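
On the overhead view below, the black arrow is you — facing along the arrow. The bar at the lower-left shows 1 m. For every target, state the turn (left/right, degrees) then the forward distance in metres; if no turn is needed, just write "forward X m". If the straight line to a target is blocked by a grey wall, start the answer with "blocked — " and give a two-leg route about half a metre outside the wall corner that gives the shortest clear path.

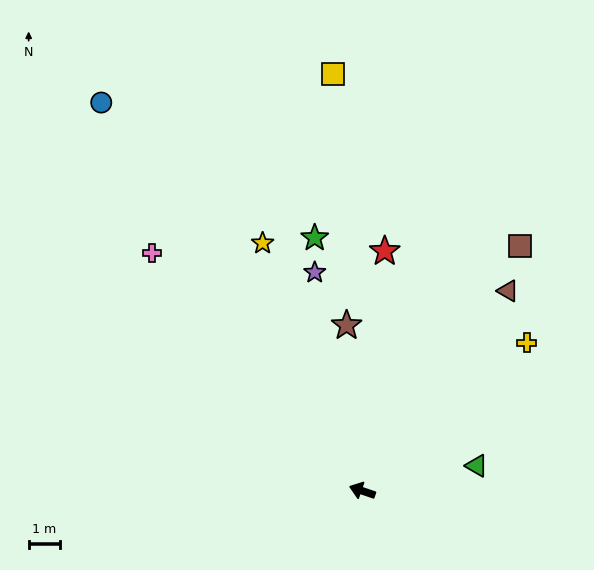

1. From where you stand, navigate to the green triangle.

turn right 149°, forward 3.8 m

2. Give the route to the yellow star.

turn right 49°, forward 8.7 m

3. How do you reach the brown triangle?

turn right 107°, forward 8.0 m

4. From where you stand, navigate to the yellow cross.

turn right 119°, forward 7.2 m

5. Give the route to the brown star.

turn right 66°, forward 5.4 m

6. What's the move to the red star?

turn right 76°, forward 7.8 m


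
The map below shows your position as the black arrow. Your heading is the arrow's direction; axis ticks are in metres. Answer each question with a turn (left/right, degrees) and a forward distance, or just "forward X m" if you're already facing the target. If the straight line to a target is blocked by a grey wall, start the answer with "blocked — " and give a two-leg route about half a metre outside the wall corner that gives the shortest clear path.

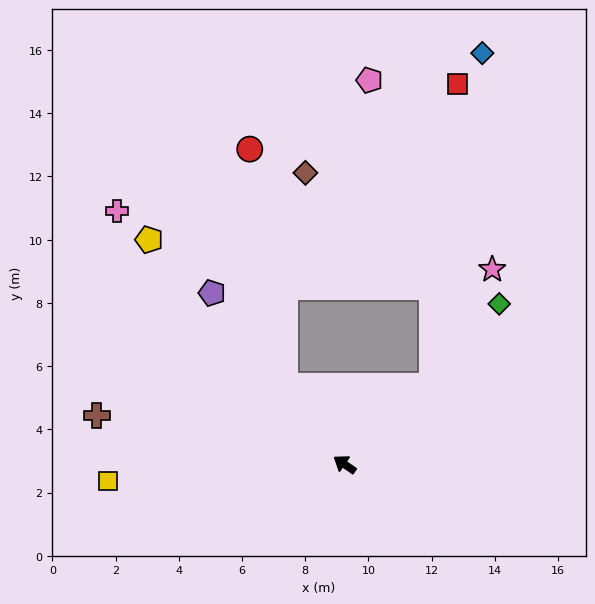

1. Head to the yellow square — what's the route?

turn left 39°, forward 7.5 m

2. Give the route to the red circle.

blocked — turn right 18°, forward 3.1 m, then turn right 29°, forward 7.6 m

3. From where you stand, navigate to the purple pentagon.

turn right 18°, forward 6.9 m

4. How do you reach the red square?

blocked — turn right 103°, forward 3.7 m, then turn left 43°, forward 9.6 m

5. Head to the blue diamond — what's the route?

blocked — turn right 103°, forward 3.7 m, then turn left 39°, forward 10.6 m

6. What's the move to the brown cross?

turn left 23°, forward 8.0 m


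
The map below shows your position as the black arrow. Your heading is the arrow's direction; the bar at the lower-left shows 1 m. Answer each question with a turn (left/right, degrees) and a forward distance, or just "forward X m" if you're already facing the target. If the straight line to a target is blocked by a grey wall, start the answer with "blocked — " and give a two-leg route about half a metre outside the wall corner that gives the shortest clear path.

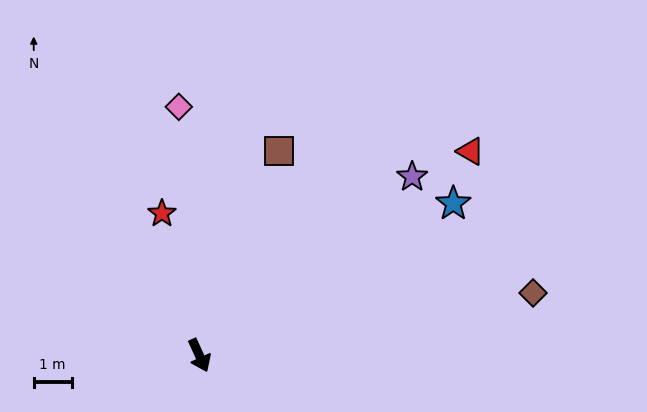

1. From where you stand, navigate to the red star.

turn left 170°, forward 3.9 m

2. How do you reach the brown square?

turn left 134°, forward 5.8 m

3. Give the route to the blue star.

turn left 96°, forward 7.8 m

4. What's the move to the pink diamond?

turn left 160°, forward 6.6 m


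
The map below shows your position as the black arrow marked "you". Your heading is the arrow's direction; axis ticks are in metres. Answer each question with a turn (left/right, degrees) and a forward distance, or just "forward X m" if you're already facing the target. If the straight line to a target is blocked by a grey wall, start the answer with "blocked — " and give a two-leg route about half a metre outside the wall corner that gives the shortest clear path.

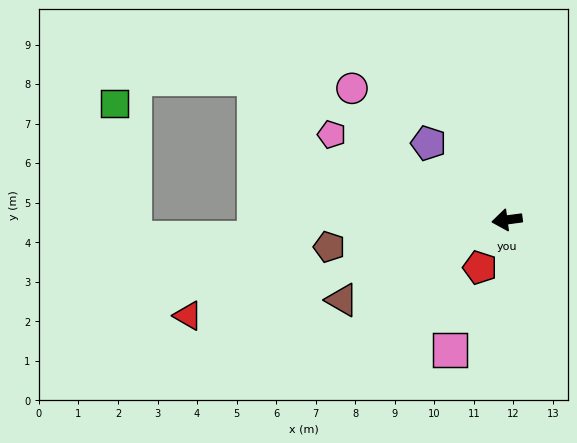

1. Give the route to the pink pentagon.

turn right 34°, forward 4.9 m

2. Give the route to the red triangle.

turn left 9°, forward 8.4 m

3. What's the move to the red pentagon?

turn left 53°, forward 1.4 m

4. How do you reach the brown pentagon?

forward 4.5 m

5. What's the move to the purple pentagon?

turn right 52°, forward 2.8 m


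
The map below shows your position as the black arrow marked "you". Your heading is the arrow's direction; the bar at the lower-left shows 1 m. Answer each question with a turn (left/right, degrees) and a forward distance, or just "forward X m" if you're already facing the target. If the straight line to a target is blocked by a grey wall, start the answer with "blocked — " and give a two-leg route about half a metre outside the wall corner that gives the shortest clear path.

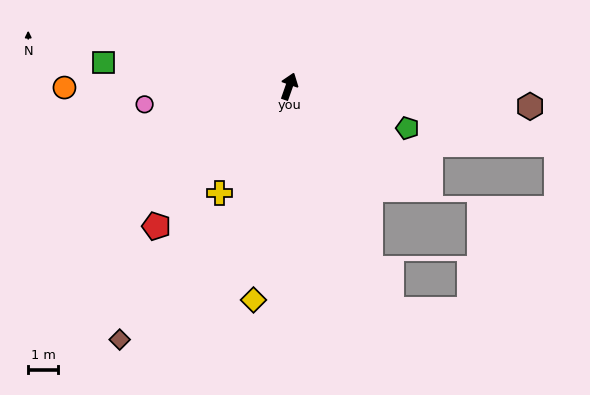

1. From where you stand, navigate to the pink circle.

turn left 116°, forward 4.9 m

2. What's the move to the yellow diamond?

turn right 170°, forward 7.3 m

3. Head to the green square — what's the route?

turn left 102°, forward 6.3 m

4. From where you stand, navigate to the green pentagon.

turn right 90°, forward 4.2 m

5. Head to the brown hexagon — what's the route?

turn right 75°, forward 8.1 m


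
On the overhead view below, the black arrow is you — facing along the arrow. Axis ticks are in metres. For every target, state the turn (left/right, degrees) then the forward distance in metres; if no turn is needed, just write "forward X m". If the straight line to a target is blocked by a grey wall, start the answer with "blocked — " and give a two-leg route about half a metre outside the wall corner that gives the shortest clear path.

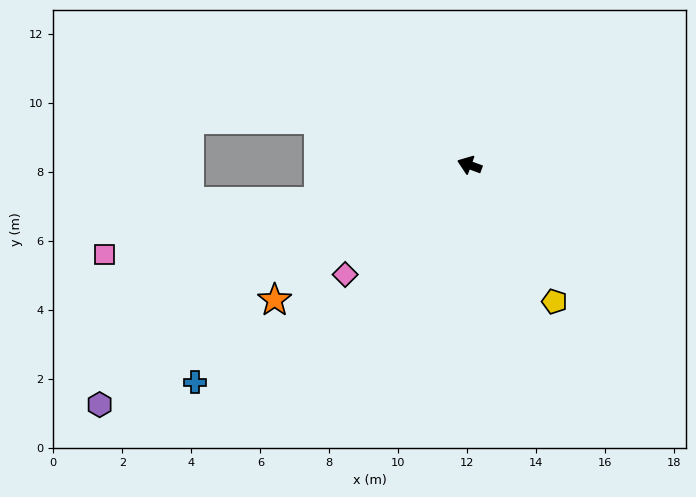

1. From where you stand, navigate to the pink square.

turn left 34°, forward 10.9 m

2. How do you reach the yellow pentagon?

turn left 142°, forward 4.7 m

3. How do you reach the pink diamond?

turn left 61°, forward 4.8 m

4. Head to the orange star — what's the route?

turn left 55°, forward 6.9 m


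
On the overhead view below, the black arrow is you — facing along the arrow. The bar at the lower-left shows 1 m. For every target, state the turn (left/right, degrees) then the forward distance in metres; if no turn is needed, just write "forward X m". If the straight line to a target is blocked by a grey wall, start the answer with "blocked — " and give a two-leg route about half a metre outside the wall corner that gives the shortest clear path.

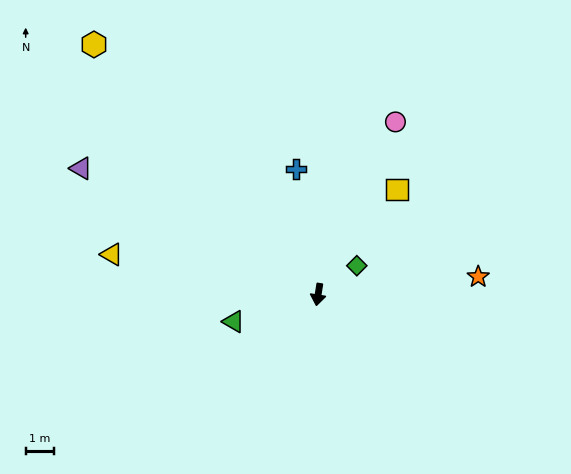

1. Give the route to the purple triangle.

turn right 109°, forward 9.6 m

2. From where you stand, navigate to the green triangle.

turn right 63°, forward 3.2 m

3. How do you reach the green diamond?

turn left 136°, forward 1.7 m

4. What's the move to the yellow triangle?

turn right 92°, forward 7.5 m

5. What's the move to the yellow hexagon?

turn right 129°, forward 12.0 m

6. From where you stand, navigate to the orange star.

turn left 105°, forward 5.8 m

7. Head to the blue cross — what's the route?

turn right 161°, forward 4.6 m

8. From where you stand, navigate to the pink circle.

turn left 165°, forward 6.8 m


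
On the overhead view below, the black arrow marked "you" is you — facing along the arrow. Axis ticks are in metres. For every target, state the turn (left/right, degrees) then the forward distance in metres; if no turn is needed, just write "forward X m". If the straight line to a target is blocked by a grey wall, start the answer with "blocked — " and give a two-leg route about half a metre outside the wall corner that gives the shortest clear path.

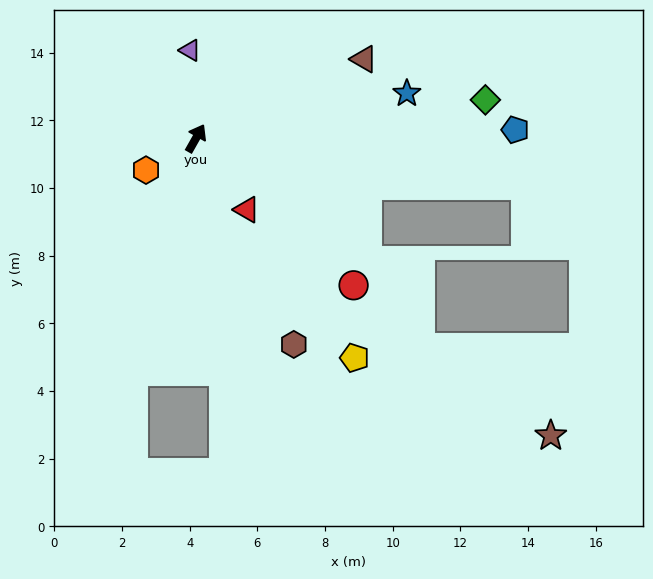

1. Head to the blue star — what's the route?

turn right 49°, forward 6.4 m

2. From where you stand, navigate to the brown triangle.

turn right 35°, forward 5.5 m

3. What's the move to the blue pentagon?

turn right 59°, forward 9.4 m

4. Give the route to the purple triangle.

turn left 33°, forward 2.6 m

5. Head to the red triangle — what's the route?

turn right 115°, forward 2.6 m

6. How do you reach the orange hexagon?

turn left 152°, forward 1.8 m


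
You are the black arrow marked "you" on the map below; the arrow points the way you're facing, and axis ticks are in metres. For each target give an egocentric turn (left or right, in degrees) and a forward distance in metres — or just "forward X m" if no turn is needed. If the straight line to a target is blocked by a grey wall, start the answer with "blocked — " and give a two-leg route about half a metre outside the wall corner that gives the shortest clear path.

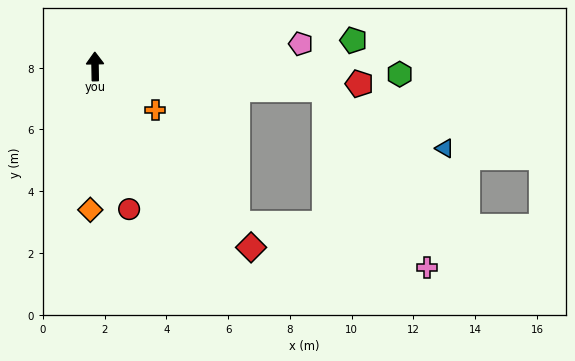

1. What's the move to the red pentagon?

turn right 95°, forward 8.6 m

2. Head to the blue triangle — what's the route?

blocked — turn right 97°, forward 7.5 m, then turn right 20°, forward 4.3 m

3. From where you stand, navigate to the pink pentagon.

turn right 85°, forward 6.7 m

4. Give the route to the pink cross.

blocked — turn right 97°, forward 7.5 m, then turn right 54°, forward 6.6 m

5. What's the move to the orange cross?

turn right 127°, forward 2.4 m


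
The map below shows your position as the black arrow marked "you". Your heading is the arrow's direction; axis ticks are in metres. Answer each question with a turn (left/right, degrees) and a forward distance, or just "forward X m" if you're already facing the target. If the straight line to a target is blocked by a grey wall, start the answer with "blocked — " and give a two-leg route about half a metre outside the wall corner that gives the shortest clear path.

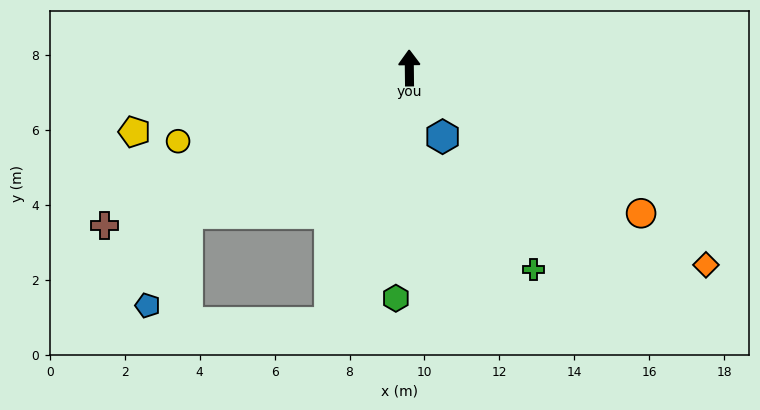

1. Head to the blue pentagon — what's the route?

blocked — turn left 122°, forward 7.1 m, then turn left 34°, forward 2.7 m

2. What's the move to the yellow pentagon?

turn left 102°, forward 7.5 m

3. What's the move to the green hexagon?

turn left 176°, forward 6.2 m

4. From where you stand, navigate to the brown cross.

turn left 117°, forward 9.2 m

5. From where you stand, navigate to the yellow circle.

turn left 107°, forward 6.5 m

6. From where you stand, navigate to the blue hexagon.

turn right 155°, forward 2.0 m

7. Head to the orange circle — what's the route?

turn right 123°, forward 7.3 m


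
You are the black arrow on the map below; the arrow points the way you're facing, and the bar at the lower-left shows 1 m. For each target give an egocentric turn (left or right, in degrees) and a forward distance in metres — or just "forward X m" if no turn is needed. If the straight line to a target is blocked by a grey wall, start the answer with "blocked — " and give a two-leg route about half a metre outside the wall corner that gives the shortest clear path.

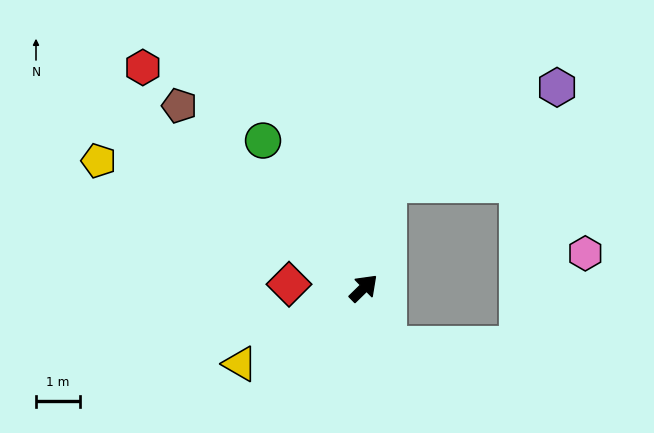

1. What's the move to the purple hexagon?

blocked — turn left 32°, forward 2.4 m, then turn right 46°, forward 4.4 m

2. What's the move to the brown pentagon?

turn left 91°, forward 5.9 m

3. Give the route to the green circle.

turn left 80°, forward 4.1 m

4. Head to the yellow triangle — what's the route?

turn left 167°, forward 3.3 m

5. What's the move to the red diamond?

turn left 133°, forward 1.7 m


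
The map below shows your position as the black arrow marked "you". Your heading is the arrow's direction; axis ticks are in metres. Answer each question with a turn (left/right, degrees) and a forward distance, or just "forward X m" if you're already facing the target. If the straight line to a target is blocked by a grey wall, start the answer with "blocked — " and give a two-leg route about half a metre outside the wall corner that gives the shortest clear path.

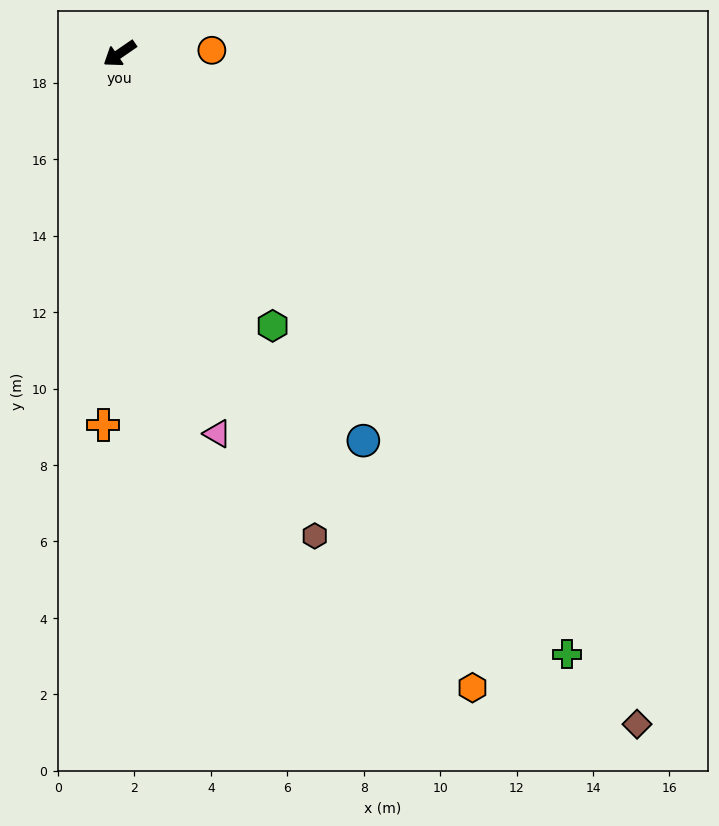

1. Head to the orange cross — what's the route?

turn left 53°, forward 9.7 m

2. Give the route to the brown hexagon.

turn left 78°, forward 13.6 m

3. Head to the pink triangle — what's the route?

turn left 70°, forward 10.3 m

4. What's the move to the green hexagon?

turn left 85°, forward 8.2 m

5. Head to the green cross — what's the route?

turn left 92°, forward 19.6 m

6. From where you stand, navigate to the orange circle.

turn left 148°, forward 2.4 m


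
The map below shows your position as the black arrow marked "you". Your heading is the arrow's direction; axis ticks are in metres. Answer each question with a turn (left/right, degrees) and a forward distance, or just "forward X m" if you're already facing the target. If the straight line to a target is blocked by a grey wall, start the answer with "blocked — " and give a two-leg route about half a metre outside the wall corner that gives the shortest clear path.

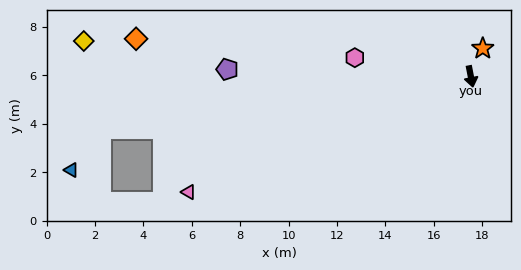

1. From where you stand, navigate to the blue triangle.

blocked — turn right 93°, forward 15.4 m, then turn left 46°, forward 2.1 m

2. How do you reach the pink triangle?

turn right 79°, forward 12.6 m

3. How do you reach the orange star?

turn left 146°, forward 1.3 m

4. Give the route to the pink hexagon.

turn right 110°, forward 4.9 m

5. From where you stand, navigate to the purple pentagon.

turn right 103°, forward 10.1 m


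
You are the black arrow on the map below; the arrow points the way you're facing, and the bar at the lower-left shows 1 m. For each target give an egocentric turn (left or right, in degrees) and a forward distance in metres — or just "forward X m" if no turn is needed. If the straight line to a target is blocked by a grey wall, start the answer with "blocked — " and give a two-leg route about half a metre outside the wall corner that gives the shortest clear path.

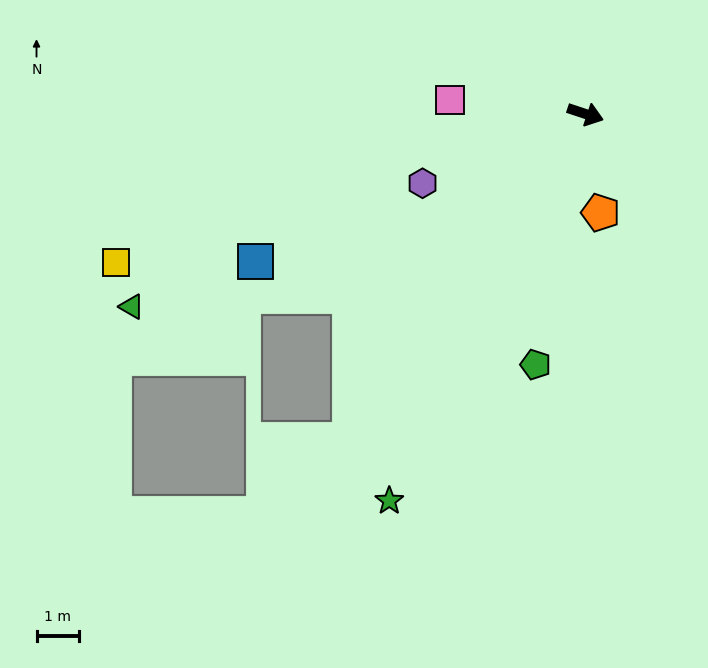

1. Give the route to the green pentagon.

turn right 83°, forward 6.1 m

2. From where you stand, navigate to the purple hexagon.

turn right 139°, forward 4.2 m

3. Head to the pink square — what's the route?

turn right 168°, forward 3.2 m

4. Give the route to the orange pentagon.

turn right 63°, forward 2.4 m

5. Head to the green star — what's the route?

turn right 99°, forward 10.3 m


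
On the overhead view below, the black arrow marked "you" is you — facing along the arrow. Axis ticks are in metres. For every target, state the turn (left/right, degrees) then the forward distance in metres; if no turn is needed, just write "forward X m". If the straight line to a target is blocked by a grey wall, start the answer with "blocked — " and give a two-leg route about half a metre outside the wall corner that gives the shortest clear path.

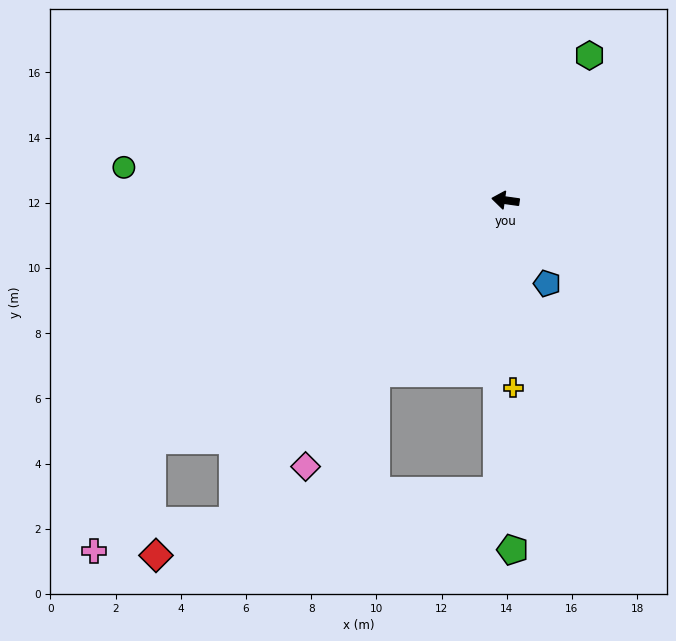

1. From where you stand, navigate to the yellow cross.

turn left 100°, forward 5.8 m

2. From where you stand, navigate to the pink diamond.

turn left 61°, forward 10.2 m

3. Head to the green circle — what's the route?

turn left 3°, forward 11.8 m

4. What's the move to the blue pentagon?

turn left 125°, forward 2.9 m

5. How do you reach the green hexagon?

turn right 112°, forward 5.1 m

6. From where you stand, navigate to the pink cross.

blocked — turn left 42°, forward 13.1 m, then turn left 28°, forward 3.8 m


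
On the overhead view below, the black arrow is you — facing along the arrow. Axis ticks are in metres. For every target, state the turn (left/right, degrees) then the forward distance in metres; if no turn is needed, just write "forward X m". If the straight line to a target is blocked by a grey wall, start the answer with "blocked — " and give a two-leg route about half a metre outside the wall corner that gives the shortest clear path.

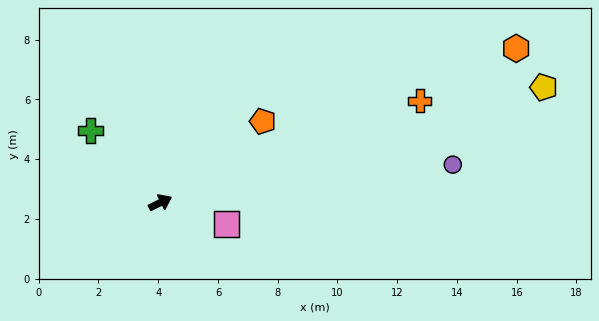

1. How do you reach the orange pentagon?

turn left 12°, forward 4.4 m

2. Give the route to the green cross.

turn left 108°, forward 3.4 m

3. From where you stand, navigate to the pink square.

turn right 44°, forward 2.3 m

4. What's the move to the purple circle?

turn right 19°, forward 9.9 m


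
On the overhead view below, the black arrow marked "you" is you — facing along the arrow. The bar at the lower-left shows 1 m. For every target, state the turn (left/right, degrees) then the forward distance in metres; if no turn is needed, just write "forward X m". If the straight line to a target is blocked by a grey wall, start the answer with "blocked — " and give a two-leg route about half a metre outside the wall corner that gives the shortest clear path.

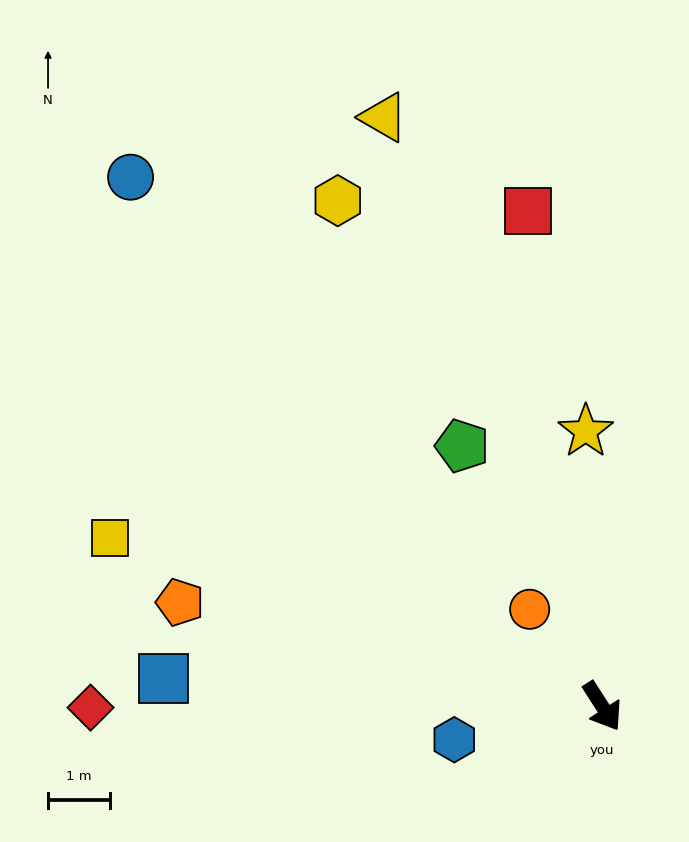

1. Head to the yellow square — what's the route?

turn right 142°, forward 8.3 m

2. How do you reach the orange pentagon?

turn right 137°, forward 7.0 m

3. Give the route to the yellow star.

turn left 151°, forward 4.4 m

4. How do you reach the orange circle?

turn right 176°, forward 1.9 m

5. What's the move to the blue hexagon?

turn right 110°, forward 2.4 m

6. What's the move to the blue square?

turn right 126°, forward 7.1 m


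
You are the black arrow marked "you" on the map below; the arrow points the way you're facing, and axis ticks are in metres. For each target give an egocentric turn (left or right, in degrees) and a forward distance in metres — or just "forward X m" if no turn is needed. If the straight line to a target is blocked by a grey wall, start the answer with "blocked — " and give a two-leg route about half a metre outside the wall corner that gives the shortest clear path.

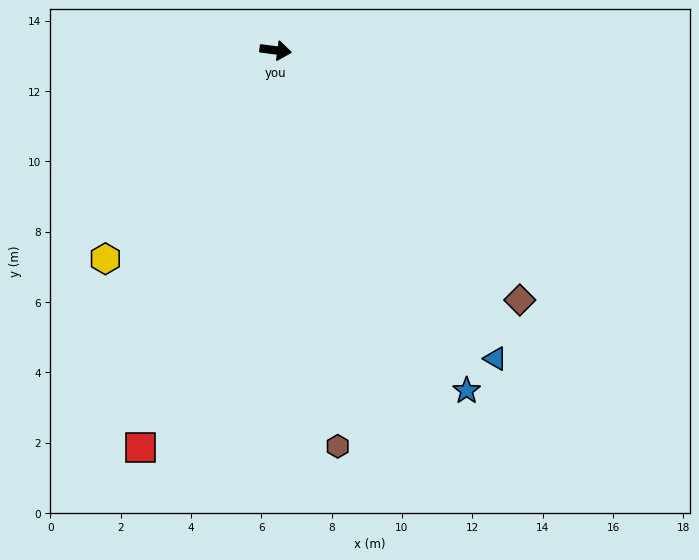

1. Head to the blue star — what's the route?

turn right 53°, forward 11.1 m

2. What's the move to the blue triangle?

turn right 47°, forward 10.8 m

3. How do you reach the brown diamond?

turn right 38°, forward 9.9 m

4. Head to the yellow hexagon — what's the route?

turn right 122°, forward 7.7 m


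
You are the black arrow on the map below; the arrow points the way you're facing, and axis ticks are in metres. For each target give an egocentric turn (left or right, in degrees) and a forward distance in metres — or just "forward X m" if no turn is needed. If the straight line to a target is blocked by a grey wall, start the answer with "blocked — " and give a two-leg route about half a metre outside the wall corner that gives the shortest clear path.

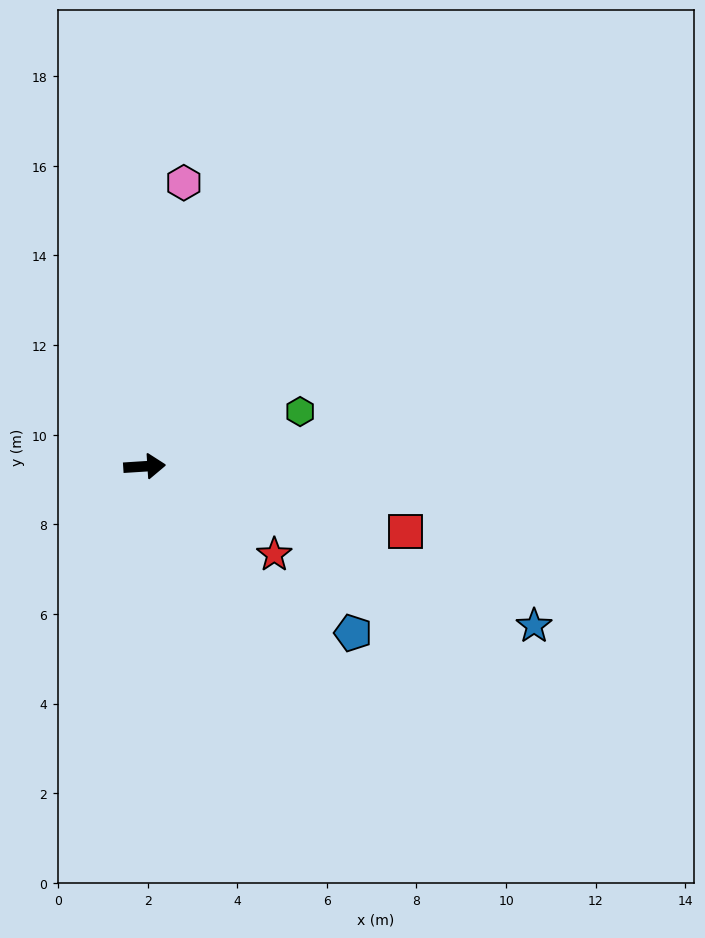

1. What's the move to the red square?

turn right 18°, forward 6.0 m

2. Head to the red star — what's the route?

turn right 38°, forward 3.5 m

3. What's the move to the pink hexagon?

turn left 78°, forward 6.4 m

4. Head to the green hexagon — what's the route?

turn left 16°, forward 3.7 m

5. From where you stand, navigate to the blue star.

turn right 26°, forward 9.4 m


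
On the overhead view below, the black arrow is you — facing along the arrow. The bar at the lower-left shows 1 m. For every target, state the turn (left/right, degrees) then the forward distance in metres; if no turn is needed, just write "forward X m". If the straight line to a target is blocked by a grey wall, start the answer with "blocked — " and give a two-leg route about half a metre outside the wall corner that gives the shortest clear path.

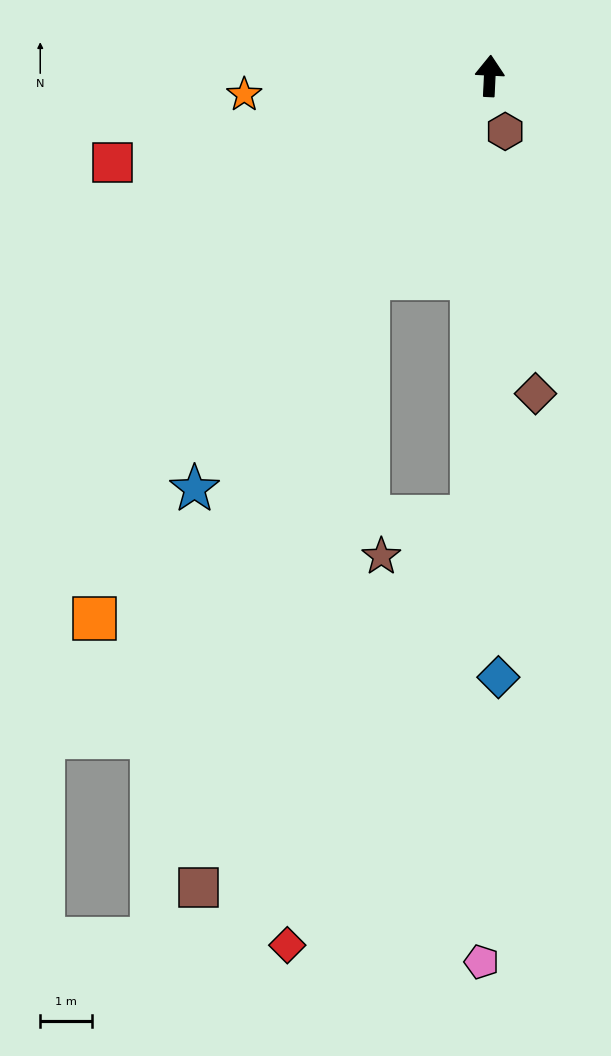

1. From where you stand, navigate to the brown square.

blocked — turn left 152°, forward 4.5 m, then turn left 15°, forward 12.2 m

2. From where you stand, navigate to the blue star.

turn left 147°, forward 9.8 m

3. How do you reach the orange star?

turn left 97°, forward 4.7 m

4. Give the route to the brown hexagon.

turn right 162°, forward 1.1 m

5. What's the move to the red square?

turn left 106°, forward 7.5 m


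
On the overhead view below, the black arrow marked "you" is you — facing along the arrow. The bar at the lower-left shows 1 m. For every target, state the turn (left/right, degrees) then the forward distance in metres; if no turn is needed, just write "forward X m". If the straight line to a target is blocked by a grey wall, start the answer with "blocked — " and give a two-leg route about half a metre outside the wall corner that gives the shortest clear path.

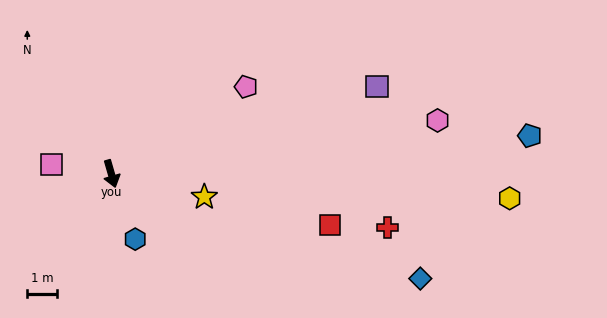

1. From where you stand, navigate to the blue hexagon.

turn left 4°, forward 2.3 m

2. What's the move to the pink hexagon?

turn left 83°, forward 11.0 m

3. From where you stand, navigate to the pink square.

turn right 115°, forward 2.0 m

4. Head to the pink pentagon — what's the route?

turn left 107°, forward 5.3 m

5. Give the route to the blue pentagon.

turn left 79°, forward 14.0 m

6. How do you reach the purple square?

turn left 92°, forward 9.3 m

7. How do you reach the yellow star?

turn left 60°, forward 3.2 m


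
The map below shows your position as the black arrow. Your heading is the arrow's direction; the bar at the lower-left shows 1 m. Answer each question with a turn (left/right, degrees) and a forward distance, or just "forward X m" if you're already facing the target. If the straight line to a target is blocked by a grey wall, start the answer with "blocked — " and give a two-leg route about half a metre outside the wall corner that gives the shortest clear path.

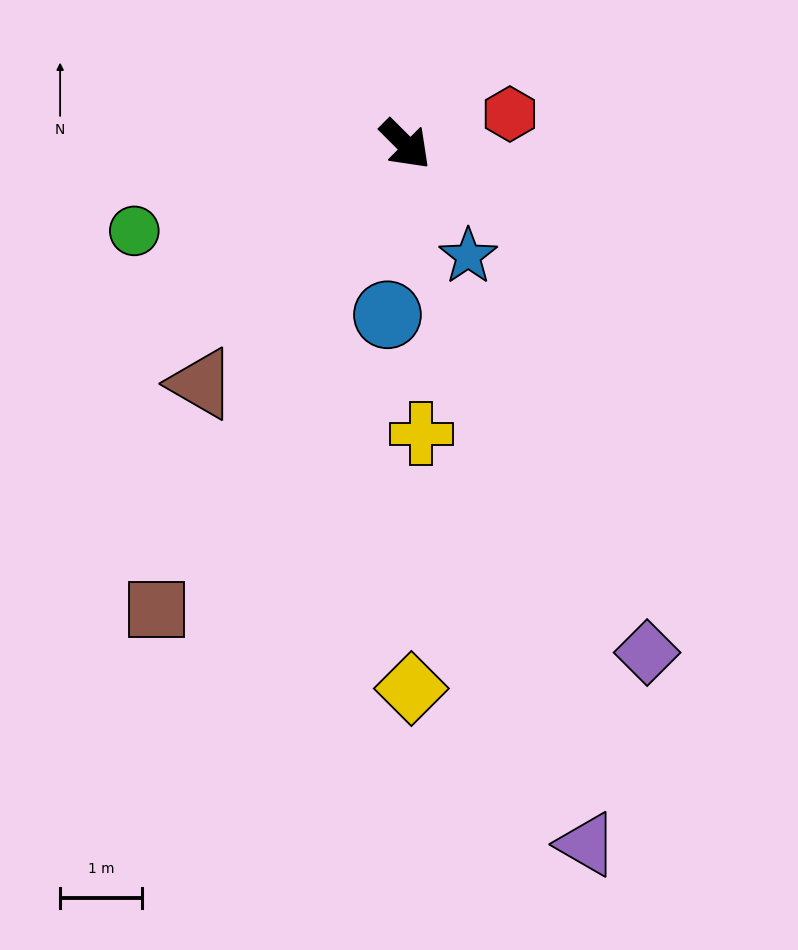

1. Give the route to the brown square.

turn right 73°, forward 6.5 m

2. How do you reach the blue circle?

turn right 51°, forward 2.1 m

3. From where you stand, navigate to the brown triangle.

turn right 86°, forward 3.8 m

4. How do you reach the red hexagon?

turn left 61°, forward 1.3 m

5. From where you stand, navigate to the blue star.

turn right 16°, forward 1.6 m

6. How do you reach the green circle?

turn right 117°, forward 3.5 m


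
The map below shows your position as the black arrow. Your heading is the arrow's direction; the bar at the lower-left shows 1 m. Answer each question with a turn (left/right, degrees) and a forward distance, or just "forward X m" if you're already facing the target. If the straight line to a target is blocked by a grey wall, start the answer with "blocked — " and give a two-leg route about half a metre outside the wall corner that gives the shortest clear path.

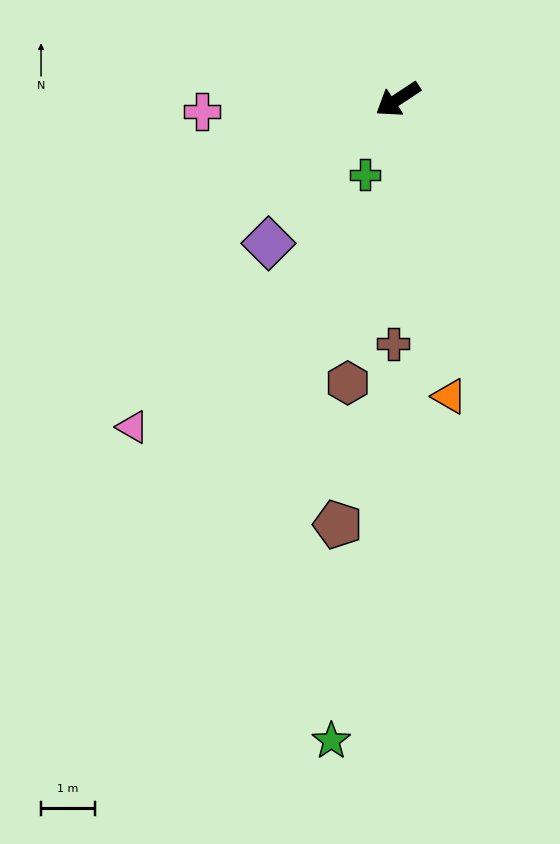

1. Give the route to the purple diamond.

turn left 15°, forward 3.6 m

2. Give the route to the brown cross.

turn left 55°, forward 4.6 m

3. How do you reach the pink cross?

turn right 30°, forward 3.7 m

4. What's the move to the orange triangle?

turn left 66°, forward 5.6 m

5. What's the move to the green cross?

turn left 33°, forward 1.5 m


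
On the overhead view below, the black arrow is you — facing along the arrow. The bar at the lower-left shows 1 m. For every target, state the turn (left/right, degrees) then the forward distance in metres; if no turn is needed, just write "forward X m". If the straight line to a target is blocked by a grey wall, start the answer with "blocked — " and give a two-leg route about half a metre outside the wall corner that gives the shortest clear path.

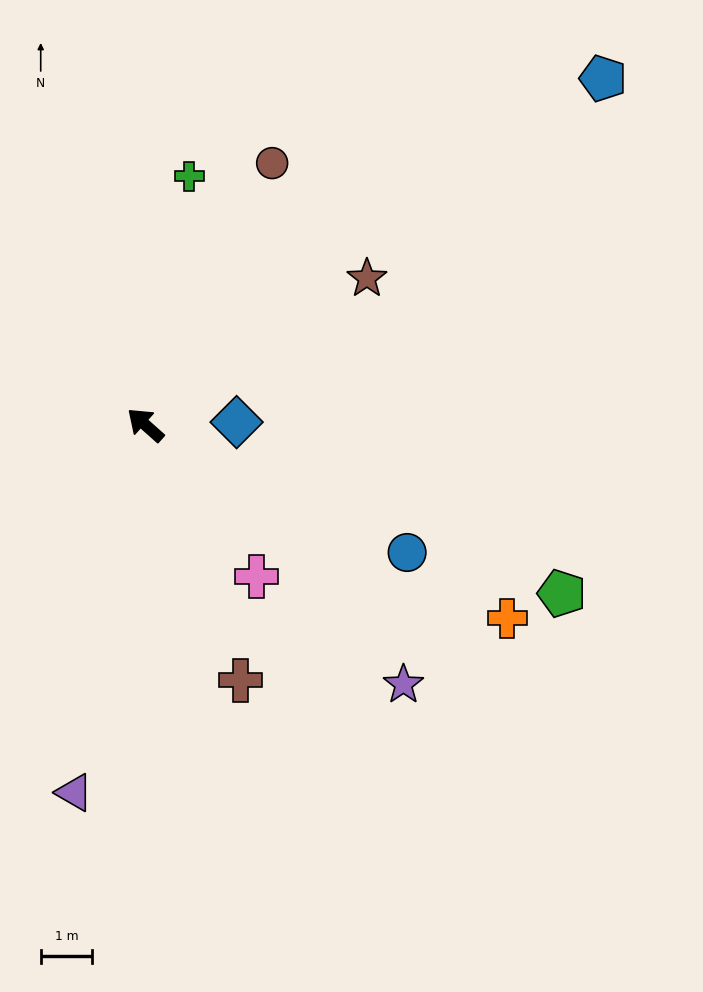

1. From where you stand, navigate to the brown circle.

turn right 74°, forward 5.6 m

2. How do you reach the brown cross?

turn left 152°, forward 5.3 m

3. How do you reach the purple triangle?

turn left 121°, forward 7.3 m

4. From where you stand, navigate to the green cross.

turn right 58°, forward 4.9 m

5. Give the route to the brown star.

turn right 105°, forward 5.2 m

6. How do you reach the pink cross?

turn left 168°, forward 3.7 m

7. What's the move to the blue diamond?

turn right 137°, forward 1.8 m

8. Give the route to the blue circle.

turn right 164°, forward 5.7 m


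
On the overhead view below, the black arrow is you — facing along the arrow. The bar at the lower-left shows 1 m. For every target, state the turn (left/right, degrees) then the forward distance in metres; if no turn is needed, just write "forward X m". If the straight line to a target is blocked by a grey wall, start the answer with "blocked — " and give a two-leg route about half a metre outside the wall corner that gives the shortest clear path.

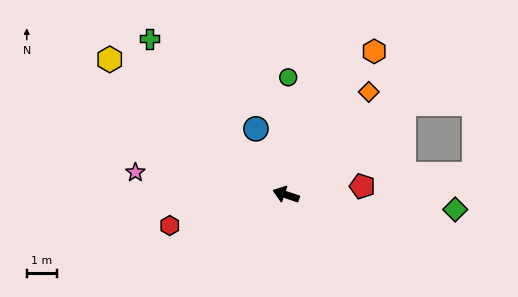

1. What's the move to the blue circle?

turn right 47°, forward 2.4 m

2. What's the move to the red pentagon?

turn right 155°, forward 2.6 m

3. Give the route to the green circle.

turn right 72°, forward 3.9 m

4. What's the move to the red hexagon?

turn left 33°, forward 4.0 m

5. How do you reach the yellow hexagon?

turn right 19°, forward 7.4 m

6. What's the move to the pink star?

turn left 10°, forward 5.1 m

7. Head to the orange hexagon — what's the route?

turn right 103°, forward 5.6 m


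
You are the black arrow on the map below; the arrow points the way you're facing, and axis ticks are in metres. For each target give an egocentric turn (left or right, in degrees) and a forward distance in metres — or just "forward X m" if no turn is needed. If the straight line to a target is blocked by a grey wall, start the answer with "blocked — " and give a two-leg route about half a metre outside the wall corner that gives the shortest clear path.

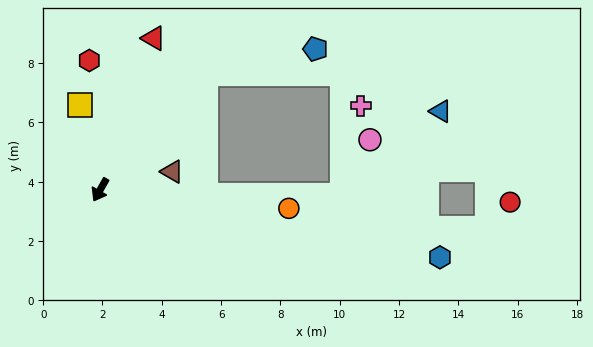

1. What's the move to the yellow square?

turn right 137°, forward 2.9 m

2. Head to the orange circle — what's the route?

turn left 114°, forward 6.4 m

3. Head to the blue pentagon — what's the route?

blocked — turn left 167°, forward 5.3 m, then turn right 35°, forward 3.8 m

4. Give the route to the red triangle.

turn right 170°, forward 5.4 m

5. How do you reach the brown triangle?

turn left 134°, forward 2.5 m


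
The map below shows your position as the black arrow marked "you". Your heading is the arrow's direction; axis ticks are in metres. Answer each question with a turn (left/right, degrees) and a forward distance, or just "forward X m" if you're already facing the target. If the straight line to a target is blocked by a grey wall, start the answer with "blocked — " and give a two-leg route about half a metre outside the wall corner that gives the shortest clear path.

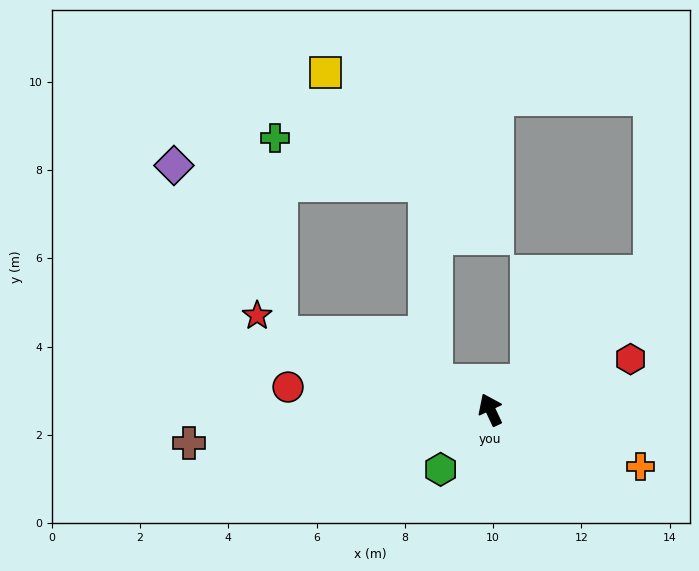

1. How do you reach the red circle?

turn left 59°, forward 4.6 m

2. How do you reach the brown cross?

turn left 71°, forward 6.9 m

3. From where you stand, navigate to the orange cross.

turn right 136°, forward 3.6 m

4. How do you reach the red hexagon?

turn right 95°, forward 3.4 m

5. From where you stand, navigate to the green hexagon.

turn left 115°, forward 1.8 m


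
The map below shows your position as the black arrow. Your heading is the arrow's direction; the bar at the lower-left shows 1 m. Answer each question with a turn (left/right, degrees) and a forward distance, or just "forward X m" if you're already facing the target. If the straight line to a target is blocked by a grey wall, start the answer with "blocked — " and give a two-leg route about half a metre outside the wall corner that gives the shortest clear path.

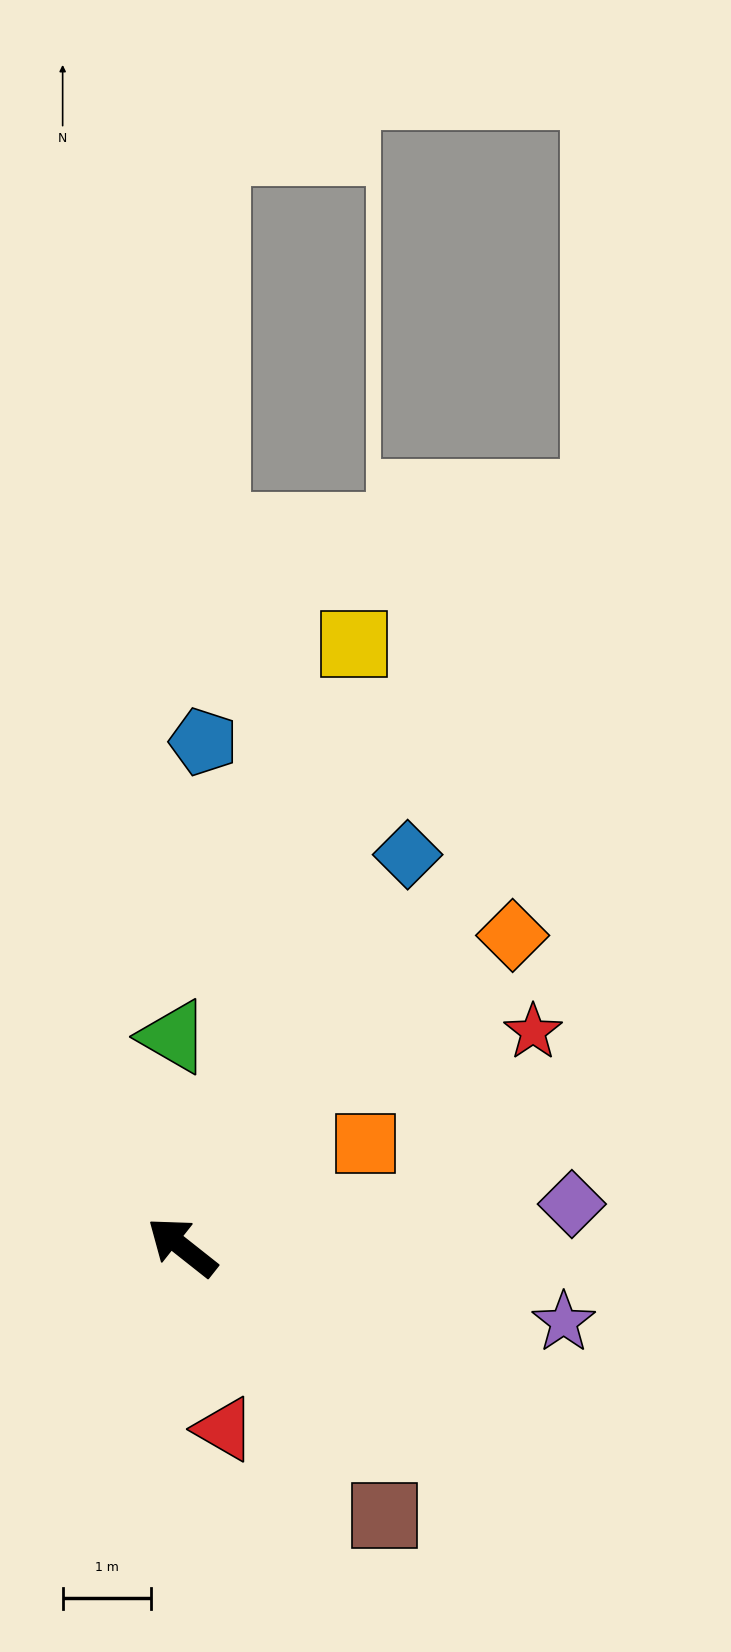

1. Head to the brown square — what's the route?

turn left 165°, forward 3.8 m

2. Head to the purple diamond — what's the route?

turn right 135°, forward 4.5 m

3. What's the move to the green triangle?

turn right 49°, forward 2.4 m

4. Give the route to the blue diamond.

turn right 82°, forward 5.2 m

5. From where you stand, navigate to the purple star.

turn right 153°, forward 4.4 m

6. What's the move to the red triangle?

turn left 141°, forward 2.1 m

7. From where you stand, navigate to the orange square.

turn right 112°, forward 2.4 m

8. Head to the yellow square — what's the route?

turn right 68°, forward 7.1 m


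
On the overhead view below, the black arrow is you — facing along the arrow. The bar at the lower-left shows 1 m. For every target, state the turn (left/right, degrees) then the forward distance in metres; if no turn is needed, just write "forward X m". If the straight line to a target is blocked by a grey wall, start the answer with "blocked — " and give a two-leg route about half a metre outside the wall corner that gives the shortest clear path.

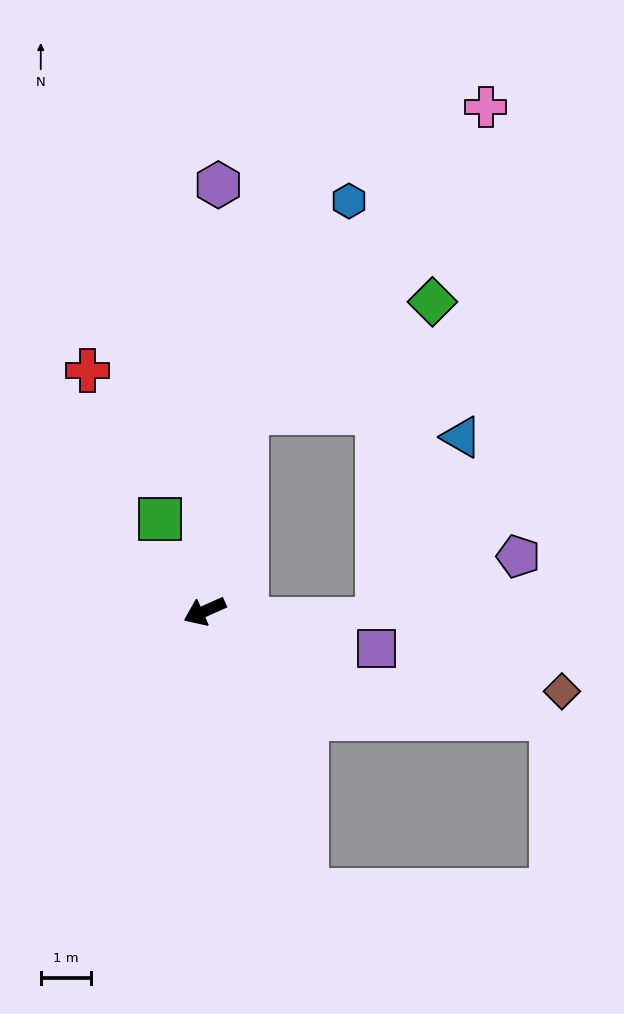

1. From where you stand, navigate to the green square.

turn right 88°, forward 2.0 m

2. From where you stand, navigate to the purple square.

turn left 144°, forward 3.5 m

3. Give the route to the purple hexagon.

turn right 116°, forward 8.5 m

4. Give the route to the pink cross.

blocked — turn right 126°, forward 4.0 m, then turn right 26°, forward 7.7 m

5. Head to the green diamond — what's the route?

blocked — turn right 126°, forward 4.0 m, then turn right 47°, forward 4.3 m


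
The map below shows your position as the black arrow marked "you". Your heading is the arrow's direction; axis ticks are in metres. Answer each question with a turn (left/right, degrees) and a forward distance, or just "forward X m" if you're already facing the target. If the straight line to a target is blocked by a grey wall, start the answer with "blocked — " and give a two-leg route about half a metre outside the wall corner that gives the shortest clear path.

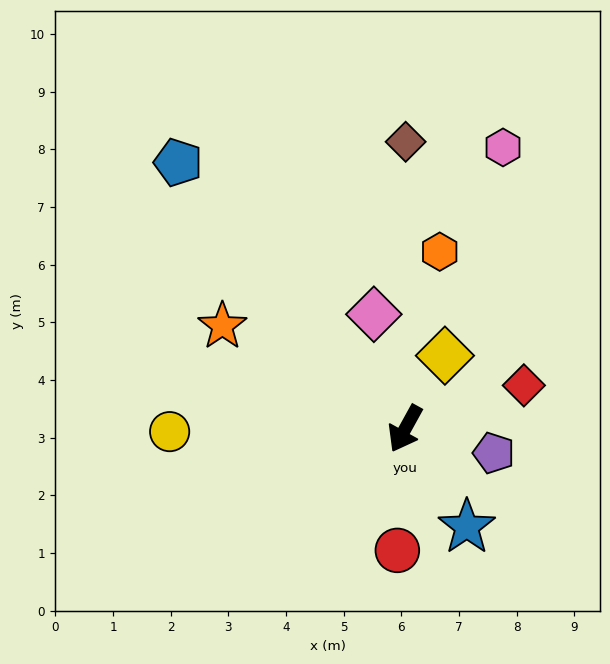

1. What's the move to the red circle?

turn left 25°, forward 2.1 m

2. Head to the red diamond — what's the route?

turn left 139°, forward 2.2 m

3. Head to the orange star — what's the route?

turn right 90°, forward 3.6 m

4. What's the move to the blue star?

turn left 61°, forward 2.0 m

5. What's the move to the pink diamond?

turn right 136°, forward 2.1 m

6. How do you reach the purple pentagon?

turn left 104°, forward 1.6 m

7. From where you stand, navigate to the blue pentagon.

turn right 111°, forward 6.1 m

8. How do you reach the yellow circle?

turn right 60°, forward 4.1 m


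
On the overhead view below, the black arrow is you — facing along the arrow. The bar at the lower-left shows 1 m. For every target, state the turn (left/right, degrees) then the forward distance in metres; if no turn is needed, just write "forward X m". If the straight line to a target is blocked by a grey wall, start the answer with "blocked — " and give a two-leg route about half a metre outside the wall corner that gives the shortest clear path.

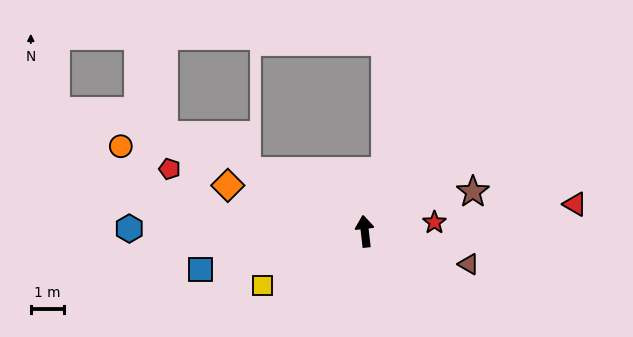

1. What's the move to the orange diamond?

turn left 65°, forward 4.4 m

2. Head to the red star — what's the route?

turn right 89°, forward 2.1 m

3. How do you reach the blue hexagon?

turn left 83°, forward 7.1 m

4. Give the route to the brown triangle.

turn right 114°, forward 3.3 m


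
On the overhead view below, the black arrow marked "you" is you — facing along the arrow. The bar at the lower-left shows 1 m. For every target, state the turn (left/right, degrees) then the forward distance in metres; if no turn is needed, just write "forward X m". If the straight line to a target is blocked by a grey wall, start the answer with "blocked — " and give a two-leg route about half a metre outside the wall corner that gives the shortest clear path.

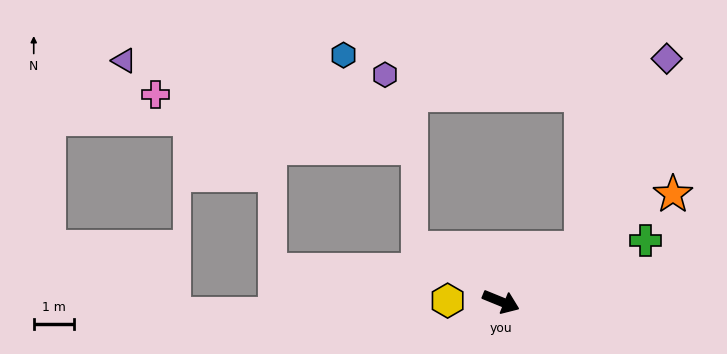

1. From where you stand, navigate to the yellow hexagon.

turn right 159°, forward 1.3 m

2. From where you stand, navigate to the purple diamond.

blocked — turn left 56°, forward 2.4 m, then turn left 32°, forward 5.2 m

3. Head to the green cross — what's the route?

turn left 45°, forward 3.9 m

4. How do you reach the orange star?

turn left 54°, forward 5.1 m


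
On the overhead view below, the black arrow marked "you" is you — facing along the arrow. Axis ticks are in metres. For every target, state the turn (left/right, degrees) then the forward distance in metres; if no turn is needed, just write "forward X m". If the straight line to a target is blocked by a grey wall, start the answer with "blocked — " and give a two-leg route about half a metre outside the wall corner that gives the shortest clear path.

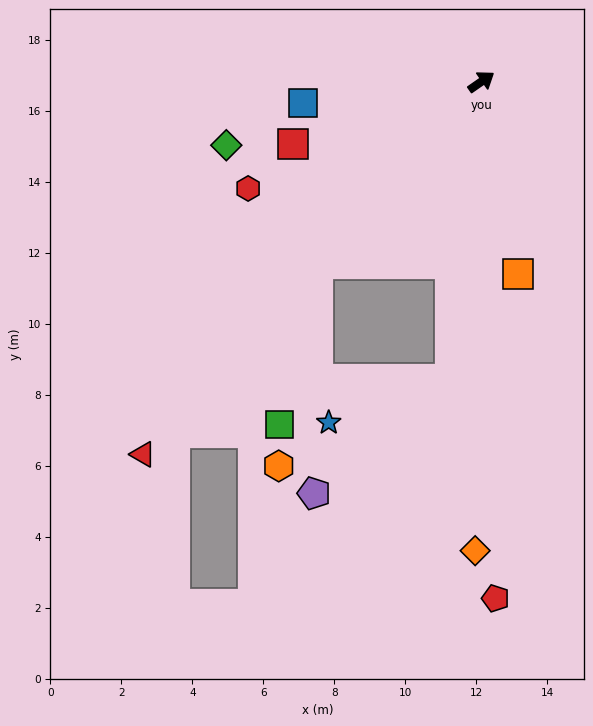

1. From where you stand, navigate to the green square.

blocked — turn right 167°, forward 6.9 m, then turn left 29°, forward 4.7 m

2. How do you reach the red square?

turn left 163°, forward 5.6 m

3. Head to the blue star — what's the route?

blocked — turn right 131°, forward 8.4 m, then turn right 64°, forward 3.6 m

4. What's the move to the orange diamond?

turn right 126°, forward 13.2 m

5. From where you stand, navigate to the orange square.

turn right 114°, forward 5.5 m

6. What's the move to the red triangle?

turn right 167°, forward 14.2 m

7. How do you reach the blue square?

turn left 152°, forward 5.1 m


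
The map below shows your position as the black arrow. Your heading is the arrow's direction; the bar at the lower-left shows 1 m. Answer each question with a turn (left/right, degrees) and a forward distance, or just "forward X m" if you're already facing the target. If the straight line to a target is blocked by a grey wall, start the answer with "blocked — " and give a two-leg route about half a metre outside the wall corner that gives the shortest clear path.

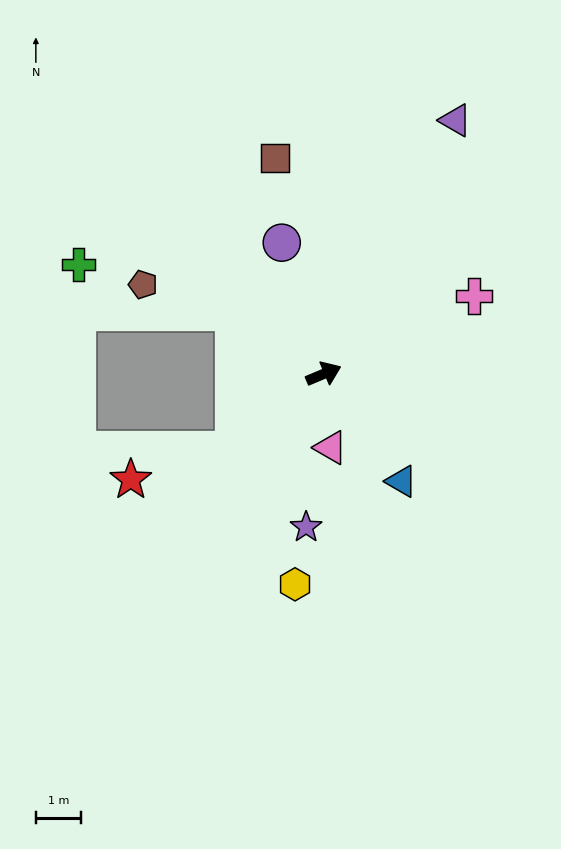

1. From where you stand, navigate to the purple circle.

turn left 85°, forward 3.1 m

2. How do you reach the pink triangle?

turn right 107°, forward 1.6 m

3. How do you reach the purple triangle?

turn left 40°, forward 6.4 m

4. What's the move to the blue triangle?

turn right 77°, forward 3.0 m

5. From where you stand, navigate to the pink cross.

turn left 5°, forward 3.8 m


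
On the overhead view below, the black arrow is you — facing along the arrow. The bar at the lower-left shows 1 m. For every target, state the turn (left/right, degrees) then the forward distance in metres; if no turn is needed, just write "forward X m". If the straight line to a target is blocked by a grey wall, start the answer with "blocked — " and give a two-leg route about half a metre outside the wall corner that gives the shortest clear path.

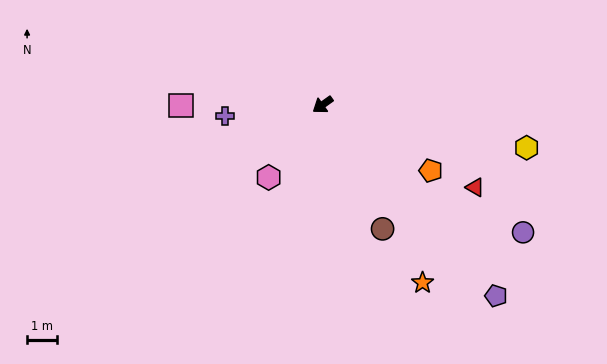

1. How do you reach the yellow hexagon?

turn left 133°, forward 7.0 m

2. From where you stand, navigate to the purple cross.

turn right 29°, forward 3.3 m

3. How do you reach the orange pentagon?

turn left 113°, forward 4.2 m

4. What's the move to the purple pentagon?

turn left 97°, forward 8.7 m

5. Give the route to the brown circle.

turn left 80°, forward 4.6 m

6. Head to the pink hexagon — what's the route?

turn left 18°, forward 3.0 m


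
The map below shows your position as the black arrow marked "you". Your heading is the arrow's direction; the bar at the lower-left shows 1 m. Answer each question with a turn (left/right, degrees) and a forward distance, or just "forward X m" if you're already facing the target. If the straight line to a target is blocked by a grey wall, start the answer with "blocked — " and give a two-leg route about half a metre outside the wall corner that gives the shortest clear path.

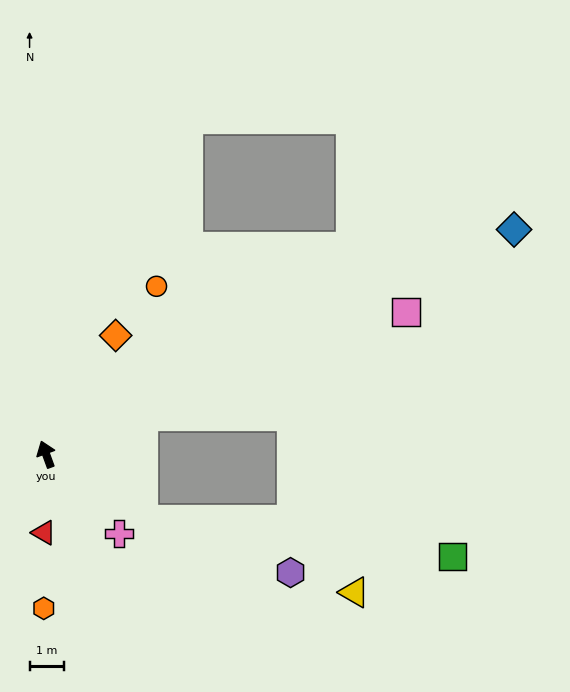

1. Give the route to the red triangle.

turn left 158°, forward 2.3 m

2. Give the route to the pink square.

turn right 89°, forward 11.2 m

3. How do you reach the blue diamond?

turn right 84°, forward 15.1 m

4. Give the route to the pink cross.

turn right 158°, forward 3.1 m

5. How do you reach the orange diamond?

turn right 50°, forward 4.0 m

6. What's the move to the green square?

blocked — turn right 144°, forward 3.4 m, then turn left 27°, forward 9.0 m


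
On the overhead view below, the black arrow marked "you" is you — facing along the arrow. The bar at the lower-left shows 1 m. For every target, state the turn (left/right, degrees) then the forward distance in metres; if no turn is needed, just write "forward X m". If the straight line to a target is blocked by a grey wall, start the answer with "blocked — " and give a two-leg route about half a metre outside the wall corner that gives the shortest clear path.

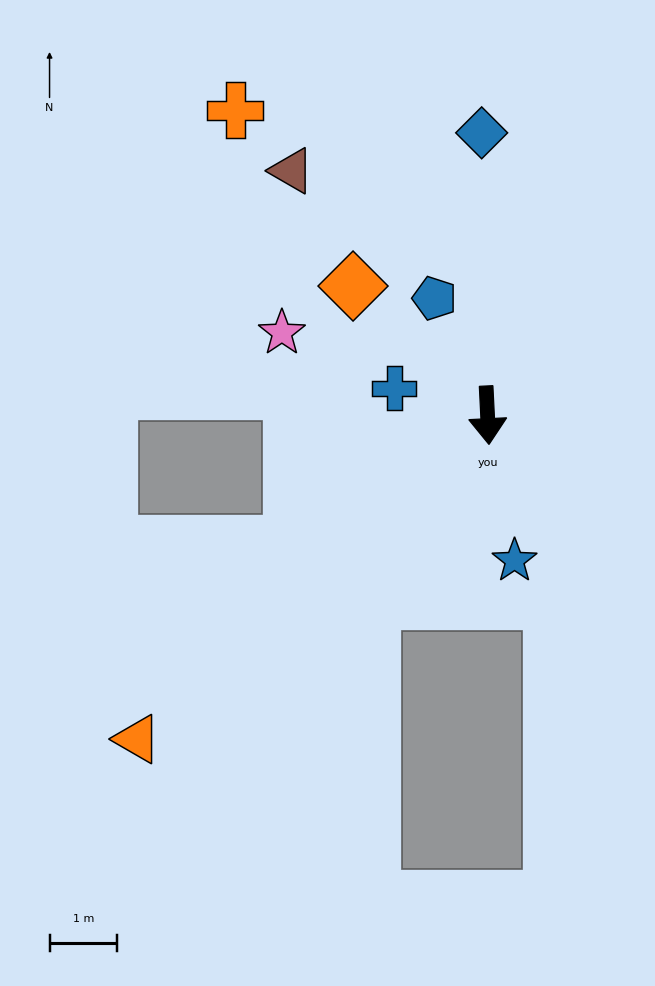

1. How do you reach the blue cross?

turn right 109°, forward 1.4 m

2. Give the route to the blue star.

turn left 8°, forward 2.2 m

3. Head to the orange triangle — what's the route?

turn right 50°, forward 7.0 m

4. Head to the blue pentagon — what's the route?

turn right 158°, forward 1.9 m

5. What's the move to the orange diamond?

turn right 137°, forward 2.8 m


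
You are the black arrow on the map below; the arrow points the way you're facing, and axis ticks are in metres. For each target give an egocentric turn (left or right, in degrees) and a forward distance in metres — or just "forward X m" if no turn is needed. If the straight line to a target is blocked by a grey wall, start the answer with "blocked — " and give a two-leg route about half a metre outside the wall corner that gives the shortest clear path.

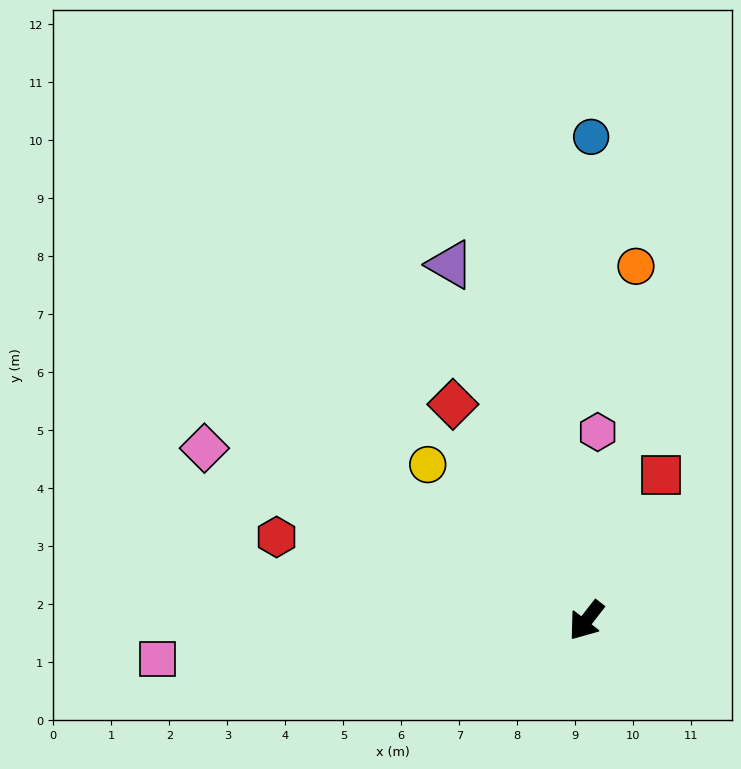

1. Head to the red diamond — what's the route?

turn right 110°, forward 4.4 m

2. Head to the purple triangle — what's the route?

turn right 121°, forward 6.6 m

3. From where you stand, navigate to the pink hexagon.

turn right 146°, forward 3.3 m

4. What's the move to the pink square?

turn right 47°, forward 7.4 m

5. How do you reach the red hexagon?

turn right 67°, forward 5.5 m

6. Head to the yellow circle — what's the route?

turn right 97°, forward 3.8 m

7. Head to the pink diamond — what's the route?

turn right 76°, forward 7.2 m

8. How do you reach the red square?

turn right 169°, forward 2.8 m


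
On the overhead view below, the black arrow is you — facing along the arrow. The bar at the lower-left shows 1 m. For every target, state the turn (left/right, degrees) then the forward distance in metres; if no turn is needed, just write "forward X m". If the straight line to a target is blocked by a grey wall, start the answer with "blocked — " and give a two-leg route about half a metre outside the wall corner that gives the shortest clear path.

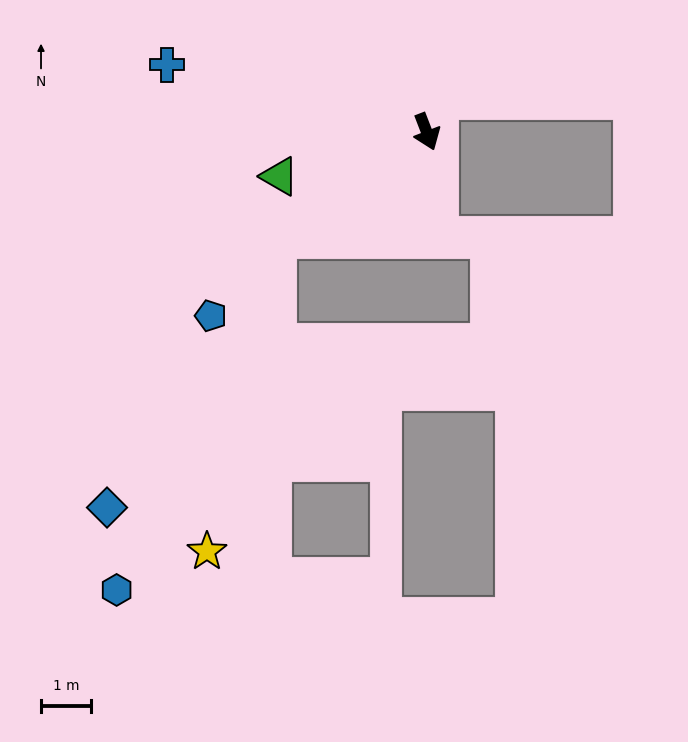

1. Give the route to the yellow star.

blocked — turn right 76°, forward 3.7 m, then turn left 43°, forward 6.4 m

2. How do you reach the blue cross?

turn right 126°, forward 5.4 m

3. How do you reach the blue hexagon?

blocked — turn right 76°, forward 3.7 m, then turn left 31°, forward 7.7 m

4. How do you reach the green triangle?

turn right 94°, forward 3.1 m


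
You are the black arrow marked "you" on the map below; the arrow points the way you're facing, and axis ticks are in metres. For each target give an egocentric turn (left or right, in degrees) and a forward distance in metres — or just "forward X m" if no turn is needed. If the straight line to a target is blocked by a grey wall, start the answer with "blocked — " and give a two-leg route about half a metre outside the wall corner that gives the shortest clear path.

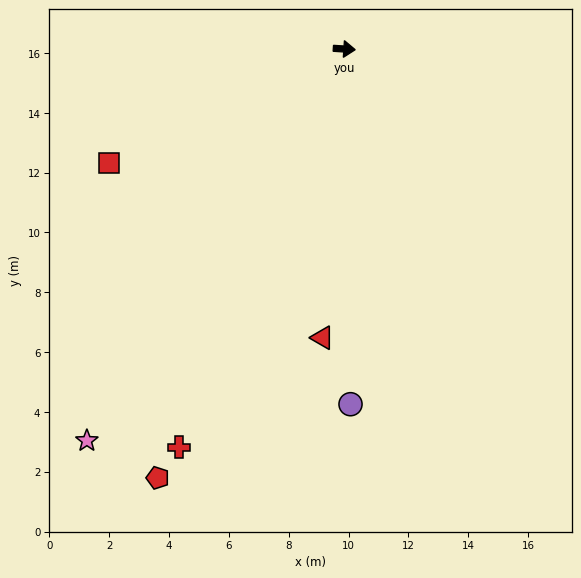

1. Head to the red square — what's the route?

turn right 150°, forward 8.7 m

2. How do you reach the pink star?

turn right 120°, forward 15.7 m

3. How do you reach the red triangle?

turn right 91°, forward 9.7 m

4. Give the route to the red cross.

turn right 109°, forward 14.4 m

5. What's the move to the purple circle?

turn right 85°, forward 11.9 m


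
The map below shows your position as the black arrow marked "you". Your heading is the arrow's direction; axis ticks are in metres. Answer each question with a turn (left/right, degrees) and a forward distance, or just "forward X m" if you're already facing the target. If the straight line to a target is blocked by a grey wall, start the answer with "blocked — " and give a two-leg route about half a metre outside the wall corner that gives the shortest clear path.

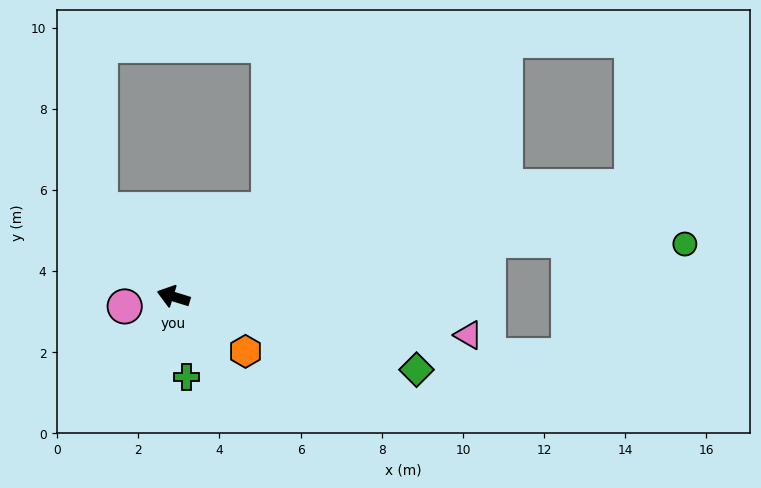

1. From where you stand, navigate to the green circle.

blocked — turn right 153°, forward 7.9 m, then turn right 11°, forward 4.8 m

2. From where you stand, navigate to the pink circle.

turn left 29°, forward 1.2 m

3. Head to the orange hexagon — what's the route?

turn left 160°, forward 2.2 m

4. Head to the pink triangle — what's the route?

turn right 170°, forward 7.3 m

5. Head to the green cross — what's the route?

turn left 116°, forward 2.0 m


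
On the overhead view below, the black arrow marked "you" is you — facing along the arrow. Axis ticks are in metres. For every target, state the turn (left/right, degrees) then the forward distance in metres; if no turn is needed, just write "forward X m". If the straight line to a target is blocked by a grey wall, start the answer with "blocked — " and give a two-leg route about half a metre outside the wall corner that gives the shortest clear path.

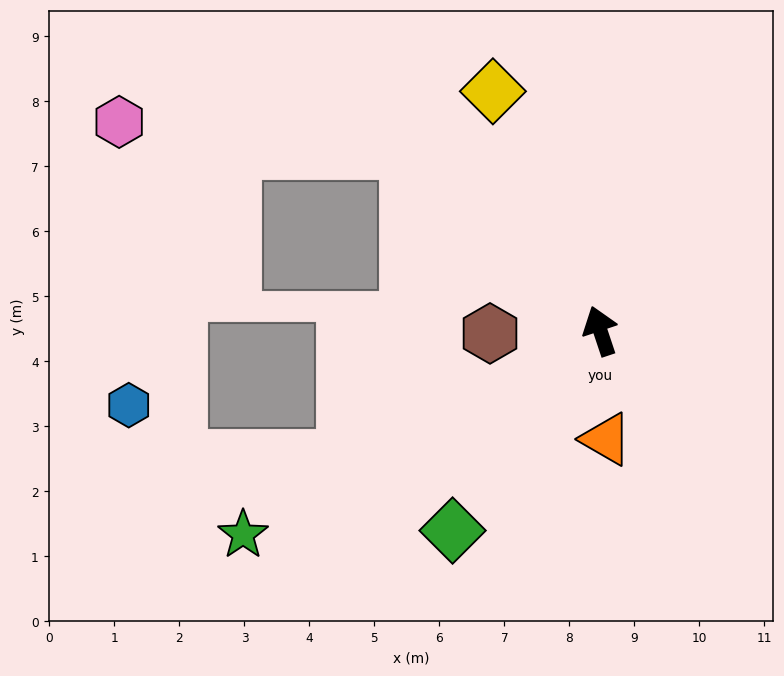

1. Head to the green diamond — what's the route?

turn left 125°, forward 3.8 m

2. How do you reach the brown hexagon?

turn left 73°, forward 1.7 m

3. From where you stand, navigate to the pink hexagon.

blocked — turn left 29°, forward 4.0 m, then turn left 37°, forward 4.5 m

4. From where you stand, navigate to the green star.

turn left 101°, forward 6.3 m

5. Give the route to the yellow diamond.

turn left 6°, forward 4.0 m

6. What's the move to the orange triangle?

turn left 165°, forward 1.7 m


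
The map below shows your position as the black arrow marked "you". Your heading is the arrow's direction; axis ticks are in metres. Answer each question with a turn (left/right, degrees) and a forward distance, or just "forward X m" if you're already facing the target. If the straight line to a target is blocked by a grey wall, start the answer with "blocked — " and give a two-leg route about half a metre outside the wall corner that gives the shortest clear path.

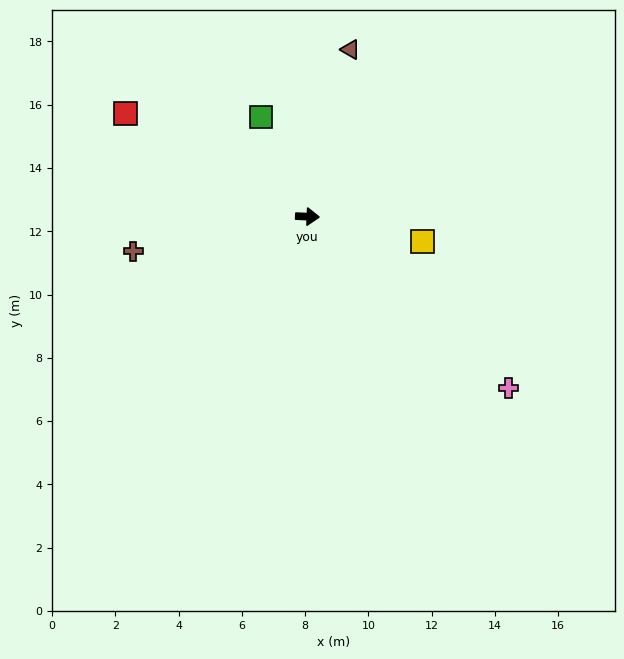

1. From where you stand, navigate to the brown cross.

turn right 166°, forward 5.6 m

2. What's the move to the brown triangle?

turn left 78°, forward 5.5 m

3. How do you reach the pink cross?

turn right 38°, forward 8.4 m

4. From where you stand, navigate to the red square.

turn left 153°, forward 6.6 m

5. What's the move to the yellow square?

turn right 10°, forward 3.7 m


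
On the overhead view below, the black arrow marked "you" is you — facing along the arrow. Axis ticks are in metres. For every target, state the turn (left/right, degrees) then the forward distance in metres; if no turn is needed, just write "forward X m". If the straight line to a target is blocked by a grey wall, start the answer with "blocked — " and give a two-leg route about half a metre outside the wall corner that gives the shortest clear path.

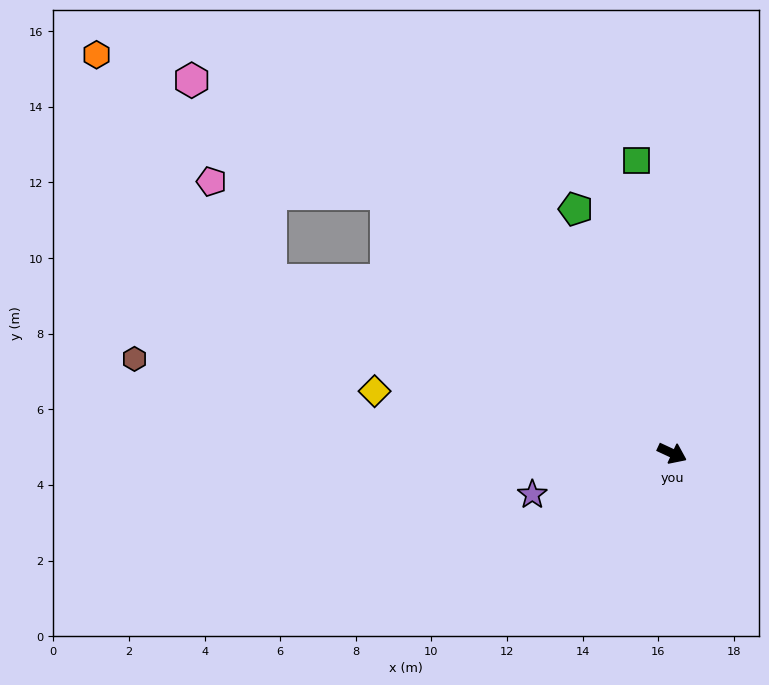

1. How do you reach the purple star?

turn right 139°, forward 3.9 m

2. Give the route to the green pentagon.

turn left 136°, forward 6.9 m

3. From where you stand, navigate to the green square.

turn left 122°, forward 7.8 m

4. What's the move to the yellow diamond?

turn right 167°, forward 8.0 m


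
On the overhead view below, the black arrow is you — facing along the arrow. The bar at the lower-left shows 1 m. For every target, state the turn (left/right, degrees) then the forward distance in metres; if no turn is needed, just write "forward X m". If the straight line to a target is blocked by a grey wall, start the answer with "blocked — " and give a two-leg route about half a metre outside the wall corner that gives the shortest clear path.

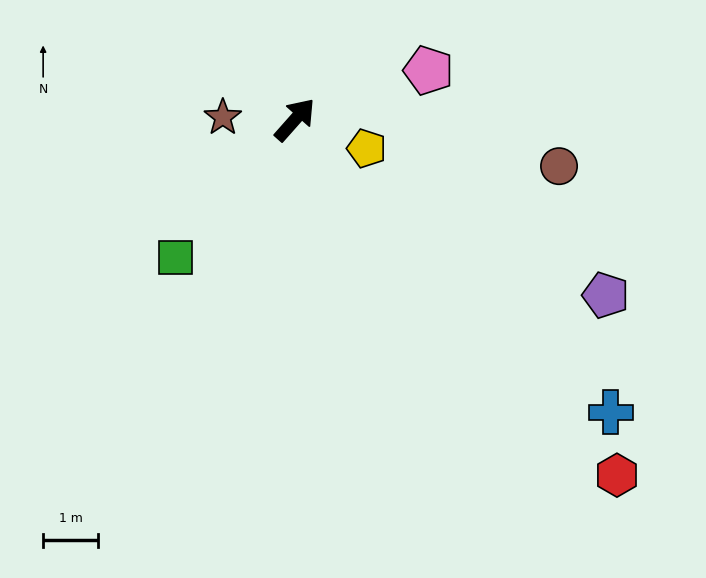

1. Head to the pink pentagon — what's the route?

turn right 28°, forward 2.6 m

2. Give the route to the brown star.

turn left 130°, forward 1.3 m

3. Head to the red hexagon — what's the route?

turn right 96°, forward 8.7 m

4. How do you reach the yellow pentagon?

turn right 70°, forward 1.4 m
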